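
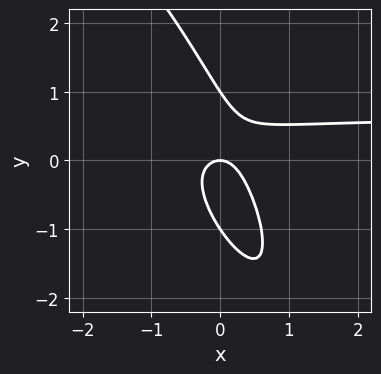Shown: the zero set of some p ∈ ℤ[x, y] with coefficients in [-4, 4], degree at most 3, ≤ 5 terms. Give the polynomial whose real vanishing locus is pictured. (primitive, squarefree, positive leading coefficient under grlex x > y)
1. The degree is 3 — the shape is more complex than any degree-2 curve.
2. From the axis intercepts and sections: it meets the x-axis at x = 0 (among the integer gridlines); the y-axis gridline crossings are at y ∈ {-1, 0, 1}.
3. Putting this together gives p.

3*x^2*y + 3*x*y^2 + y^3 - 2*x^2 - y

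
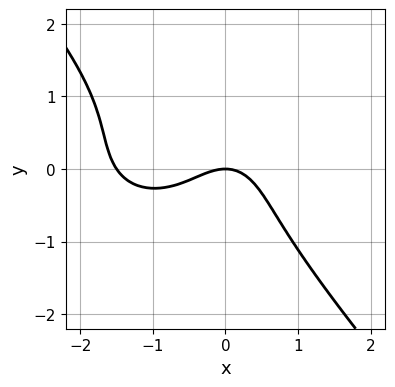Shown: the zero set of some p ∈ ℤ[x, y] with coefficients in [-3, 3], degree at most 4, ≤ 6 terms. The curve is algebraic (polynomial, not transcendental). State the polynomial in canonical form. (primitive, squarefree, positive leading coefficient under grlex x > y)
(a) deg p = 3. A generic line meets the curve in up to 3 points.
(b) Checking where it meets the axes: it crosses the x-axis at the gridline x = 0; one y-axis crossing is at y = 0.
(c) Assembling these constraints gives the stated polynomial.

2*x^3 + 2*x*y^2 + 3*y^3 + 3*x^2 + 3*y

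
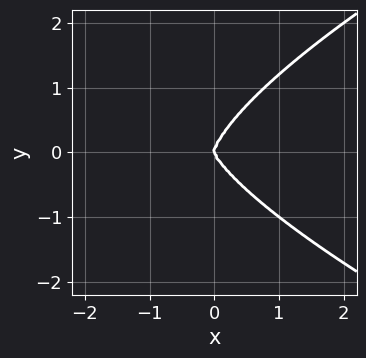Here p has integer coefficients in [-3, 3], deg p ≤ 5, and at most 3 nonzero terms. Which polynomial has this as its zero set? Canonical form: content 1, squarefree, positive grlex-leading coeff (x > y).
2*y^4 - 3*x^3 - x^2*y

The degree is 4 — the shape is more complex than any degree-3 curve.
From the visible intercepts: it meets the x-axis at x = 0 (among the integer gridlines); it crosses the y-axis at the gridline y = 0.
Together with the visible shape, these determine p as stated.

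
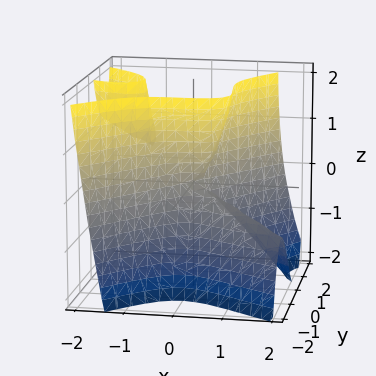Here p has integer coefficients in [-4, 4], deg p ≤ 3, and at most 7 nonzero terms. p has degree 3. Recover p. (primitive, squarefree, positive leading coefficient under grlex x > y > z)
2*x^3 + 3*x^2*y + 2*x^2*z - 3*y^3 - z^2

1. There are 2 components. Treating them together as one polynomial.
2. deg p = 3. A generic line meets the surface in up to 3 points.
3. Reading off the gridlines: one z-axis crossing is at z = 0; one y-axis crossing is at y = 0; one x-axis crossing is at x = 0.
4. Putting this together gives p.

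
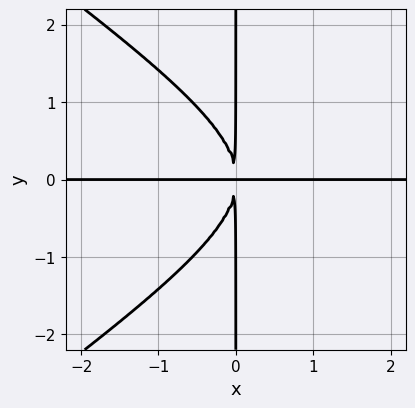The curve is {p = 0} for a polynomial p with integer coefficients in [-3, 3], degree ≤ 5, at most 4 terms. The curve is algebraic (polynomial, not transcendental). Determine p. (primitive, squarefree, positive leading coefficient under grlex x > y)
x^3*y - 2*x*y^3 - 3*x^2*y

(a) The degree is 4 — a generic line meets the curve in up to 4 points.
(b) From the axis intercepts and sections: every point of the y-axis in the box is on the curve; every point of the x-axis in the box is on the curve.
(c) Matching integer coefficients to the picture gives p.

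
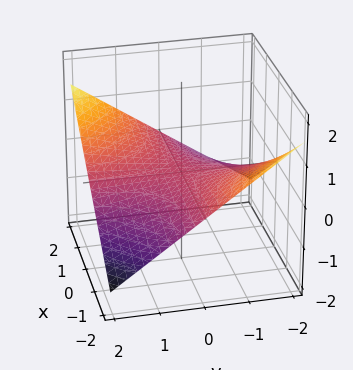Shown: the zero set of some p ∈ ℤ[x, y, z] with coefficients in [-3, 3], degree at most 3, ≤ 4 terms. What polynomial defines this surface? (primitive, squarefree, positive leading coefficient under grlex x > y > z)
x*y - 3*z

(a) Degree: a saddle surface; a quadric, so deg p = 2.
(b) From the axis intercepts and sections: the visible x-axis segment lies entirely on the surface; every point of the y-axis in the box is on the surface; one z-axis crossing is at z = 0.
(c) Assembling these constraints gives the stated polynomial.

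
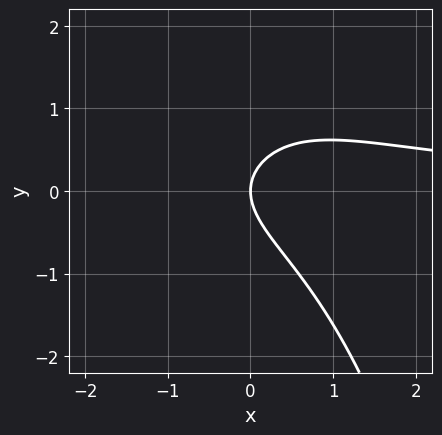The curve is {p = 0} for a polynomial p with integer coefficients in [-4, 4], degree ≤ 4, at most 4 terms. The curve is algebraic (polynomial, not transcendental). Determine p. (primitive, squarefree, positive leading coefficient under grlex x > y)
(a) deg p = 3. A generic line meets the curve in up to 3 points.
(b) From the axis intercepts and sections: it crosses the y-axis at the gridline y = 0; one x-axis crossing is at x = 0.
(c) Assembling these constraints gives the stated polynomial.

2*x^2*y + x*y + 3*y^2 - 3*x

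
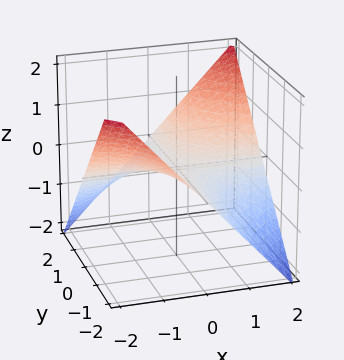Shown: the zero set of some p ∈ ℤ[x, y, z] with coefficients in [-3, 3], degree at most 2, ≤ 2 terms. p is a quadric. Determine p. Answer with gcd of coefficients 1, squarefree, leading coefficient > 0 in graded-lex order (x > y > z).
(a) The degree is 2 — a hyperbolic paraboloid; a quadric.
(b) Against the integer gridlines: it crosses the z-axis at the gridline z = 0; the visible x-axis segment lies entirely on the surface.
(c) Together with the visible shape, these determine p as stated. Check: (0, -2, 0) on the y-axis lies on the surface, and p(0, -2, 0) = 0. ✓

x*y - 2*z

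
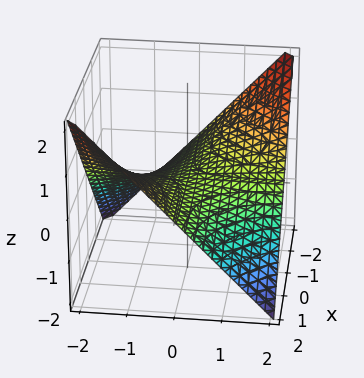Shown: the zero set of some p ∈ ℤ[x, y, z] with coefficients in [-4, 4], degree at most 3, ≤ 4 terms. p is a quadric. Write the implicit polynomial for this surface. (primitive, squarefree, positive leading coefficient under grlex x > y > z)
x*y + 2*z

1. deg p = 2. A saddle surface; a quadric.
2. Checking where it meets the axes: every point of the x-axis in the box is on the surface; it meets the z-axis at z = 0 (among the integer gridlines).
3. The integer polynomial consistent with all of this is the stated p. Check: (0, 1, 0) on the y-axis lies on the surface, and p(0, 1, 0) = 0. ✓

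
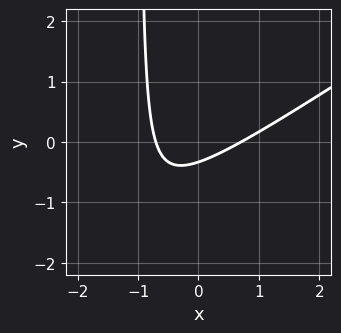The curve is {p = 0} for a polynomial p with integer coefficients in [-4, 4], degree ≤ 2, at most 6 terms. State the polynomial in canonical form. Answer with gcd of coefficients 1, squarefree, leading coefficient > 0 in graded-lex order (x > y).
The degree is 2 — no degree-1 curve has this shape.
Solving for integer coefficients yields p as stated.

2*x^2 - 3*x*y - 3*y - 1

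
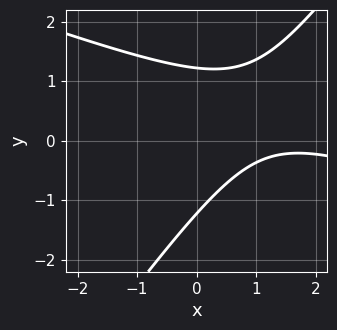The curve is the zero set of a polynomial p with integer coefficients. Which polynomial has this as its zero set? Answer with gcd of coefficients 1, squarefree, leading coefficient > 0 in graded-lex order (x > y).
x^2 + 2*x*y - 2*y^2 - 3*x + 3

Degree: a generic line meets the curve in up to 2 points, so deg p = 2.
Against the integer gridlines: no x-intercept at any integer in the box.
Together with the visible shape, these determine p as stated.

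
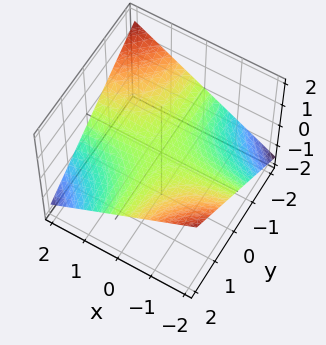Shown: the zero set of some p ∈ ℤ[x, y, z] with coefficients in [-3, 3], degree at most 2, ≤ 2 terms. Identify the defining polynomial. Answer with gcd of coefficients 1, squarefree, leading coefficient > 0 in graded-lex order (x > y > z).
x*y + 3*z

The degree is 2 — a hyperbolic paraboloid; a quadric.
Reading off the gridlines: every point of the x-axis in the box is on the surface; it crosses the z-axis at the gridline z = 0; the visible y-axis segment lies entirely on the surface.
Matching integer coefficients to the picture gives p.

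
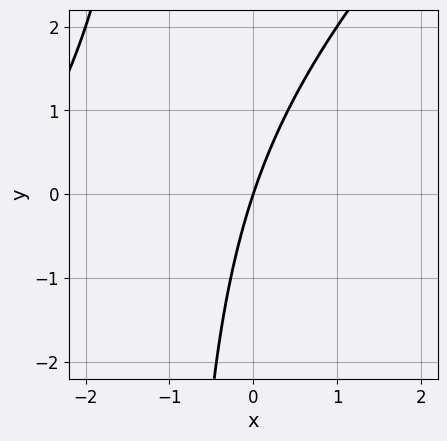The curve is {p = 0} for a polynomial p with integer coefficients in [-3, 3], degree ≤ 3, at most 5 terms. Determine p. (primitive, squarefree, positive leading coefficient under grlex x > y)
1. Degree: the shape is more complex than any degree-1 curve, so deg p = 2.
2. Checking where it meets the axes: it crosses the y-axis at the gridline y = 0; it meets the x-axis at x = 0 (among the integer gridlines).
3. Together with the visible shape, these determine p as stated.

x^2 - x*y + 3*x - y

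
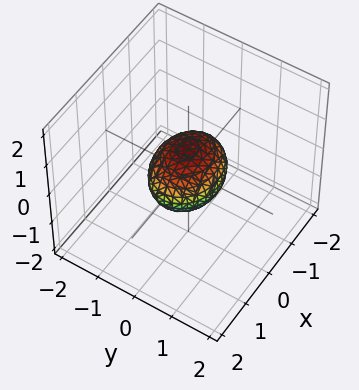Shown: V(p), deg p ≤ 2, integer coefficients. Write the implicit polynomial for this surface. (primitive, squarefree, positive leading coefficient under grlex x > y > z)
1. Degree: a closed, bounded, convex surface; a quadric, so deg p = 2.
2. Symmetries: it's symmetric under y → −y, forcing even powers of y; mirror symmetry z ↦ −z ⇒ only even powers of z; mirror symmetry x ↦ −x ⇒ only even powers of x.
3. From the visible intercepts: among the integer gridlines, it crosses the x-axis at x ∈ {-1, 1}.
4. Putting this together gives p.

2*x^2 + 3*y^2 + 3*z^2 - 2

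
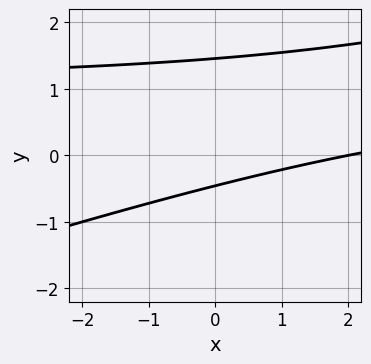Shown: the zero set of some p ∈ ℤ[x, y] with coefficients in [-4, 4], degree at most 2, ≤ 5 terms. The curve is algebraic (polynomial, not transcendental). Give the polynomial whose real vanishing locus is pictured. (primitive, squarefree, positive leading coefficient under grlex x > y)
x*y - 3*y^2 - x + 3*y + 2

(a) deg p = 2. The shape is more complex than any degree-1 curve.
(b) Observable constraints: one x-axis crossing is at x = 2.
(c) Solving for integer coefficients yields p as stated.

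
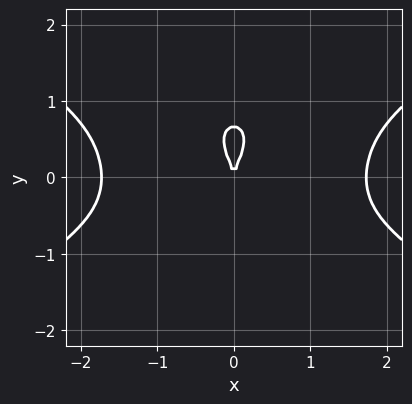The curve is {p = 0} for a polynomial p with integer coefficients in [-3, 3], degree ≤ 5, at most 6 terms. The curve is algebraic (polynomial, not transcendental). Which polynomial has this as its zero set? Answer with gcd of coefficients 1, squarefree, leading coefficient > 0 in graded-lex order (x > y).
x^4 - 2*x^2*y^2 - 3*y^4 + 2*y^3 - 3*x^2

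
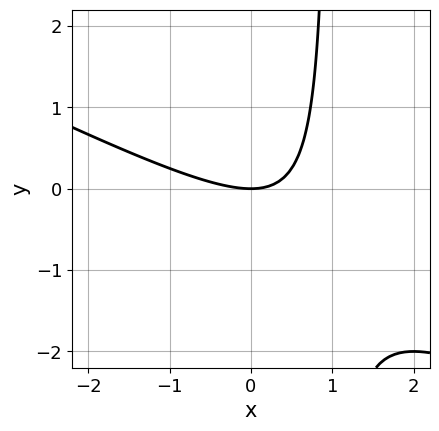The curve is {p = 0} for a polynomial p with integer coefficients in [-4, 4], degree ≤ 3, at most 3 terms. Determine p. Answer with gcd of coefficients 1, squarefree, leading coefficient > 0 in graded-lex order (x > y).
First, the degree is 2 — the shape is more complex than any degree-1 curve.
Then, from the visible intercepts: it meets the x-axis at x = 0 (among the integer gridlines); one y-axis crossing is at y = 0.
Finally, solving for integer coefficients yields p as stated.

x^2 + 2*x*y - 2*y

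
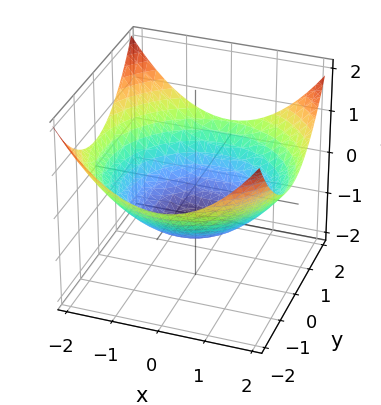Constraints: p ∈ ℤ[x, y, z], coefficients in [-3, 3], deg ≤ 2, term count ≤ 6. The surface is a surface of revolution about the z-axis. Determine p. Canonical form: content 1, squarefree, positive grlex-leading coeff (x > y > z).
(a) The degree is 2 — the shape is more complex than any degree-1 surface.
(b) Symmetry: the z-axis is an axis of rotation, so x and y enter only as x² + y².
(c) From the axis intercepts and sections: one z-axis crossing is at z = -1; a circular section at z = 0 has radius between 1 and 2.
(d) Matching integer coefficients to the picture gives p.

x^2 + y^2 - 3*z - 3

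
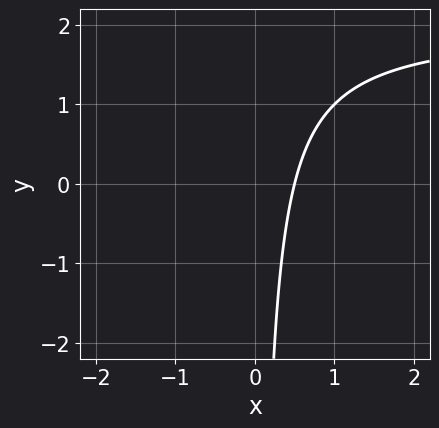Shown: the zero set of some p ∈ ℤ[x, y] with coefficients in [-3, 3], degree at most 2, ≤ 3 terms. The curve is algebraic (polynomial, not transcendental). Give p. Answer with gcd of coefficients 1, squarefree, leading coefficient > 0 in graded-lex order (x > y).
First, deg p = 2.
Next, checking where it meets the axes: the curve avoids every integer y-axis point in the box.
Finally, putting this together gives p.

x*y - 2*x + 1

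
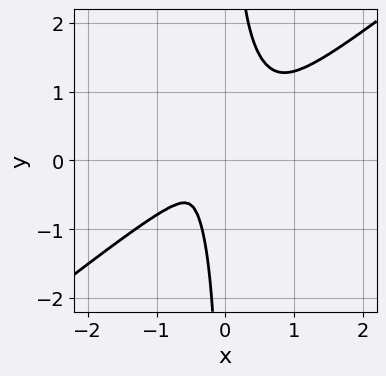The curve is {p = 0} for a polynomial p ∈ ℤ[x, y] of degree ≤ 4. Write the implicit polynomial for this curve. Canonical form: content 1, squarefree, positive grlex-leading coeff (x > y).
x^4 - 2*x*y^3 + x*y^2 + y^2

deg p = 4. The shape is more complex than any degree-3 curve.
Matching integer coefficients to the picture gives p.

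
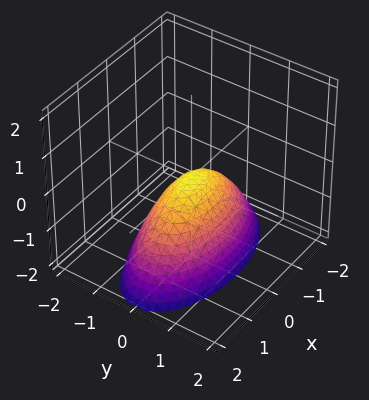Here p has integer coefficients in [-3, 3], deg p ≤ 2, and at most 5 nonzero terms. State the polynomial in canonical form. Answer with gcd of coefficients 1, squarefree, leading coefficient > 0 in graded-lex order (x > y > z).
x^2 + 3*y^2 + 2*z

The degree is 2 — a paraboloid; a quadric.
Symmetries: the x ↦ −x reflection is a symmetry, so x appears only in even powers; mirror symmetry y ↦ −y ⇒ only even powers of y.
Reading off the gridlines: it meets the y-axis at y = 0 (among the integer gridlines); it meets the z-axis at z = 0 (among the integer gridlines).
Fitting integer coefficients to these (and the overall shape) gives p.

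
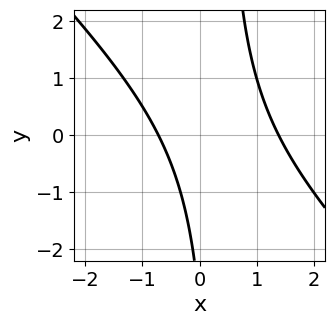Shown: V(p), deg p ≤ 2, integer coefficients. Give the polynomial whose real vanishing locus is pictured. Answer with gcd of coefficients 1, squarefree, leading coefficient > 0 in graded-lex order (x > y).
1. deg p = 2.
2. Reading off the gridlines: the curve avoids every integer y-axis point in the box.
3. Putting this together gives p.

3*x^2 + 3*x*y - 2*x - y - 3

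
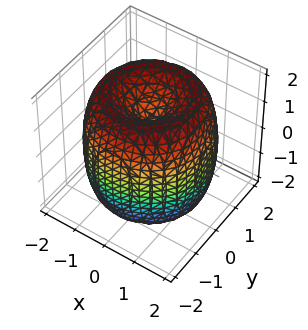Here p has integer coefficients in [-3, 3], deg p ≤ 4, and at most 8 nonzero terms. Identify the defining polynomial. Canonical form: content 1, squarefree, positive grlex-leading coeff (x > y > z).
x^4 + 2*x^2*y^2 + y^4 - 3*x^2 - 3*y^2 + z^2 - 1

deg p = 4.
Symmetries: every cross-section ⟂ z is a circle, so x, y appear only via x² + y².
Checking where it meets the axes: a circular section at z = -1 has radius between 1 and 2; among the integer gridlines, it crosses the z-axis at z ∈ {-1, 1}.
Solving for integer coefficients yields p as stated.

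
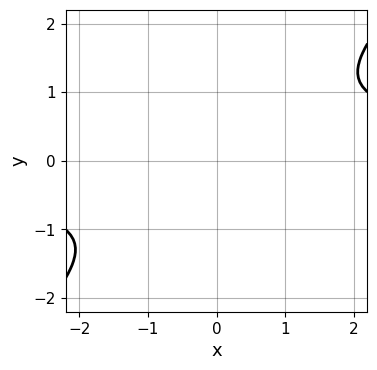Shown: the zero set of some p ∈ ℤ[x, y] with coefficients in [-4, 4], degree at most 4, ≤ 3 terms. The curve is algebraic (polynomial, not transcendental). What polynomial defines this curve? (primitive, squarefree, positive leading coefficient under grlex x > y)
x^3*y - y^4 - 2*x^2

Degree: no degree-3 curve has this shape, so deg p = 4.
Putting this together gives p.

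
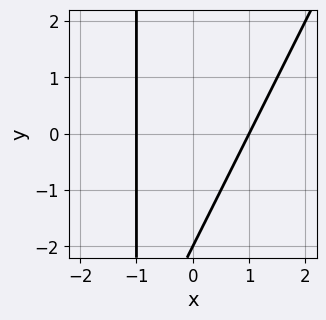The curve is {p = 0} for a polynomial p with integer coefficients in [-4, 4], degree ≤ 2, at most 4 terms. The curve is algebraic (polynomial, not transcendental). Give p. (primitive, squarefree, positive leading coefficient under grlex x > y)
1. The degree is 2 — no degree-1 curve has this shape.
2. Observable constraints: it crosses the y-axis at the gridline y = -2; among the integer gridlines, it crosses the x-axis at x ∈ {-1, 1}.
3. Together with the visible shape, these determine p as stated.

2*x^2 - x*y - y - 2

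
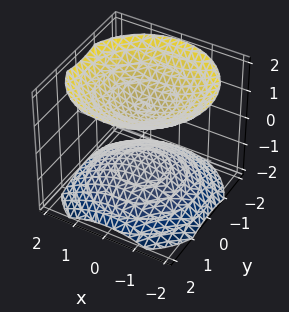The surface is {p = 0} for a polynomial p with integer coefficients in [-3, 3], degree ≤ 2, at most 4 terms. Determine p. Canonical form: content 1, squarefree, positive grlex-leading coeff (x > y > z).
(a) The picture has 2 separate pieces.
(b) Degree: a generic line meets the surface in up to 2 points, so deg p = 2.
(c) Symmetries: rotational symmetry about the z-axis ⇒ p depends on x, y only through x² + y².
(d) From the axis intercepts and sections: the surface avoids every integer x-axis point in the box; among the integer gridlines, it crosses the z-axis at z ∈ {-1, 1}.
(e) Matching integer coefficients to the picture gives p.

2*x^2 + 2*y^2 - 3*z^2 + 3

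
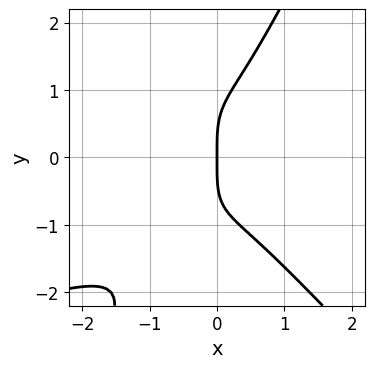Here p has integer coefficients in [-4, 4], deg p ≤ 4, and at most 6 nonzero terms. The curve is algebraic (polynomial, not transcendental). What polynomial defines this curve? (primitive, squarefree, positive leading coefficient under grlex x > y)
2*x^2*y^2 + x*y^3 - y^4 + 3*x^3 + 3*x

First, degree: a generic line meets the curve in up to 4 points, so deg p = 4.
Then, from the axis intercepts and sections: it crosses the y-axis at the gridline y = 0; one x-axis crossing is at x = 0.
Finally, solving for integer coefficients yields p as stated.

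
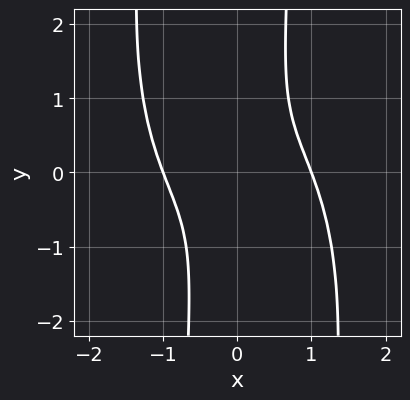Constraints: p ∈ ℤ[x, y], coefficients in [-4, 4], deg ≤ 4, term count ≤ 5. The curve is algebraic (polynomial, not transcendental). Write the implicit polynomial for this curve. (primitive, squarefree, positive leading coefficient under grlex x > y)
deg p = 4.
Against the integer gridlines: the x-axis gridline crossings are at x ∈ {-1, 1}; the curve avoids every integer y-axis point in the box.
Putting this together gives p.

2*x^4 + x^2*y^2 + 3*x*y - y^2 - 2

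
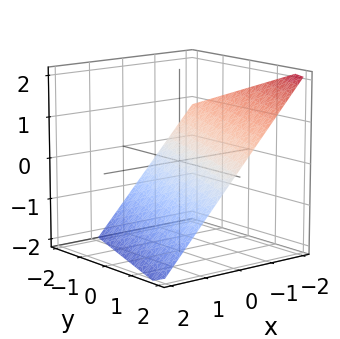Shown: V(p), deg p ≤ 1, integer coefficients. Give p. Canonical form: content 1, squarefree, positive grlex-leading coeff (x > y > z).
3*x - y + 3*z + 2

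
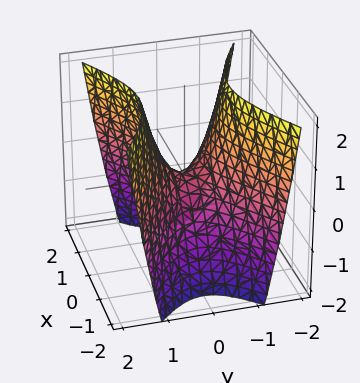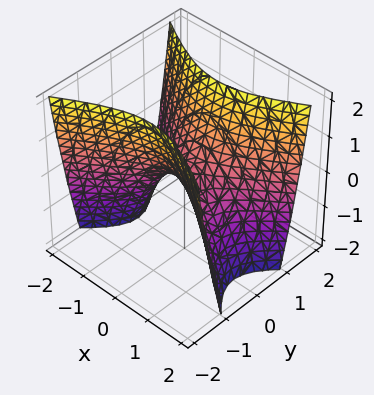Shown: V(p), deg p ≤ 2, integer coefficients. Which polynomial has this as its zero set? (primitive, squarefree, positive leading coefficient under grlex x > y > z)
x^2 - 2*y^2 + z

First, the degree is 2 — a saddle surface; a quadric.
Next, symmetries: the y ↦ −y reflection is a symmetry, so y appears only in even powers; it's symmetric under x → −x, forcing even powers of x.
Next, from the axis intercepts and sections: it meets the y-axis at y = 0 (among the integer gridlines); one z-axis crossing is at z = 0; it meets the x-axis at x = 0 (among the integer gridlines).
Finally, these observations pin down the coefficients.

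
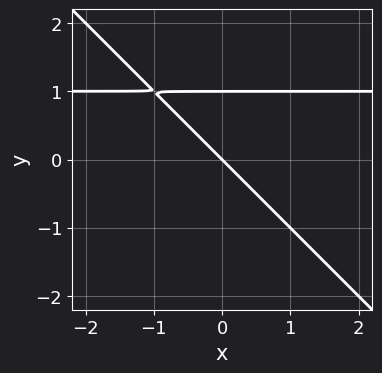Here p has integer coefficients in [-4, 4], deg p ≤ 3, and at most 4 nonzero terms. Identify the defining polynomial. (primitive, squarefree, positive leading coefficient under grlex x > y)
x*y + y^2 - x - y

(a) The degree is 2 — no degree-1 curve has this shape.
(b) From the visible intercepts: it meets the x-axis at x = 0 (among the integer gridlines); among the integer gridlines, it crosses the y-axis at y ∈ {0, 1}.
(c) These observations pin down the coefficients.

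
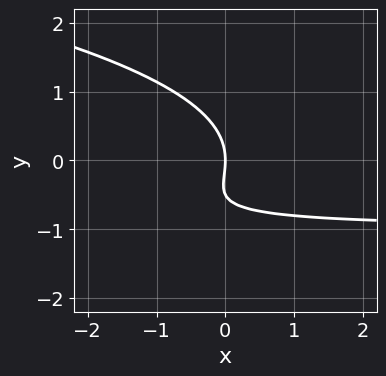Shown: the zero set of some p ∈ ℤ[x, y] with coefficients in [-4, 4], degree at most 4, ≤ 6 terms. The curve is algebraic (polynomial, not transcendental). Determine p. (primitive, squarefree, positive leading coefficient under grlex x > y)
1. Degree: the shape is more complex than any degree-2 curve, so deg p = 3.
2. Reading off the gridlines: it crosses the x-axis at the gridline x = 0; one y-axis crossing is at y = 0.
3. Together with the visible shape, these determine p as stated.

2*y^3 + 2*x*y + y^2 + 2*x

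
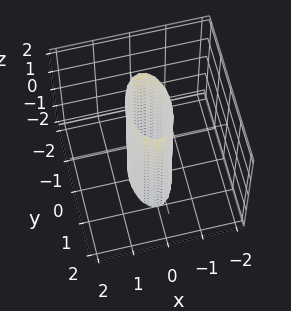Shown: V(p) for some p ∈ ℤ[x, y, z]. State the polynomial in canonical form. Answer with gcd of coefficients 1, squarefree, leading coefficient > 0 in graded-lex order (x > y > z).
3*x^2 + y^2 - 1

First, the degree is 2 — constant cross-section along one axis; a quadric.
Then, symmetries: mirror symmetry z ↦ −z ⇒ only even powers of z; the x ↦ −x reflection is a symmetry, so x appears only in even powers; mirror symmetry y ↦ −y ⇒ only even powers of y.
Then, from the visible intercepts: among the integer gridlines, it crosses the y-axis at y ∈ {-1, 1}; it misses every integer gridline on the z-axis.
Finally, solving for integer coefficients yields p as stated.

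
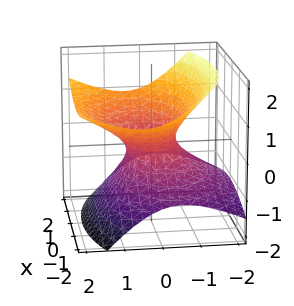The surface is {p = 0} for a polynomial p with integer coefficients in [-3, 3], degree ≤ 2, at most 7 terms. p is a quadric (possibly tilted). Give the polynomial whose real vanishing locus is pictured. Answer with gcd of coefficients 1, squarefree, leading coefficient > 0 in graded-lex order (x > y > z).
Degree: the shape is more complex than any degree-1 surface, so deg p = 2.
Reading off the gridlines: the x-axis gridline crossings are at x ∈ {-1, 1}; the surface avoids every integer z-axis point in the box.
Together with the visible shape, these determine p as stated.

x^2 + 2*y^2 - 2*y*z - 3*z^2 - 1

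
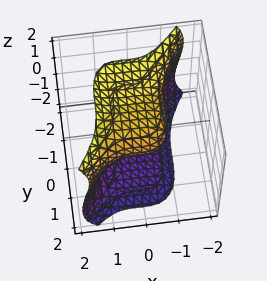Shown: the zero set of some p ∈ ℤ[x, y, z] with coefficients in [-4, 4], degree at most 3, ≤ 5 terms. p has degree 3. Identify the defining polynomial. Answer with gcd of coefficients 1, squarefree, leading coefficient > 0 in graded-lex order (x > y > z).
2*x^3 - y^3 - z^3 - x^2 + 3*z

First, degree: no degree-2 surface has this shape, so deg p = 3.
Next, checking where it meets the axes: one x-axis crossing is at x = 0; it crosses the y-axis at the gridline y = 0; it meets the z-axis at z = 0 (among the integer gridlines).
Finally, the integer polynomial consistent with all of this is the stated p.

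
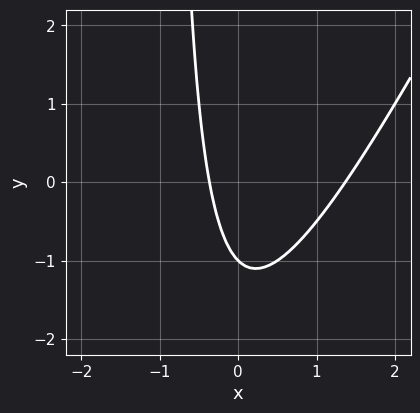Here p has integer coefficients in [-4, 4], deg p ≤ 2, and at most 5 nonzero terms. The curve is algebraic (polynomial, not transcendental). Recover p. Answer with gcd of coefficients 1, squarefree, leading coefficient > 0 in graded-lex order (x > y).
2*x^2 - x*y - 2*x - y - 1

(a) Degree: a generic line meets the curve in up to 2 points, so deg p = 2.
(b) Against the integer gridlines: it meets the y-axis at y = -1 (among the integer gridlines).
(c) Together with the visible shape, these determine p as stated.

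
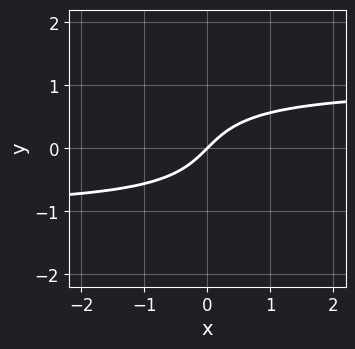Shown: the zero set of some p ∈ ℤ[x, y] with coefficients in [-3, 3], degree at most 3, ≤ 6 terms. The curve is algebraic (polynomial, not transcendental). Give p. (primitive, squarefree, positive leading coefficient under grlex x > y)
Degree: no degree-2 curve has this shape, so deg p = 3.
From the visible intercepts: one y-axis crossing is at y = 0; one x-axis crossing is at x = 0.
Fitting integer coefficients to these (and the overall shape) gives p.

3*x*y^2 + 2*y^3 - 3*x + 3*y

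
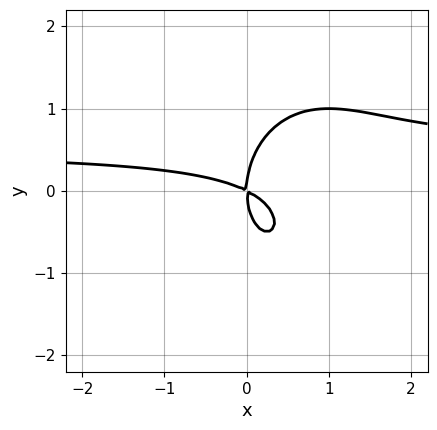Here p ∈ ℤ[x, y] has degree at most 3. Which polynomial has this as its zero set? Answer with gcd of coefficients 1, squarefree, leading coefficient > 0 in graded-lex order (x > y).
(a) The degree is 3 — a generic line meets the curve in up to 3 points.
(b) From the axis intercepts and sections: one y-axis crossing is at y = 0; one x-axis crossing is at x = 0.
(c) Fitting integer coefficients to these (and the overall shape) gives p.

2*x^2*y + y^3 - x^2 - 2*x*y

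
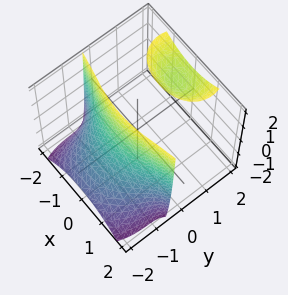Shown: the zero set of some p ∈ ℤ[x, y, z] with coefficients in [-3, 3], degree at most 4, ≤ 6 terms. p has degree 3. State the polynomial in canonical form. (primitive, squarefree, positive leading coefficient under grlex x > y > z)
2*x^2*y + 2*y^3 - 3*y^2*z + 3

1. The picture has 2 separate pieces.
2. The degree is 3 — the shape is more complex than any degree-2 surface.
3. From the visible intercepts: no x-intercept at any integer in the box; it misses every integer gridline on the z-axis.
4. Solving for integer coefficients yields p as stated.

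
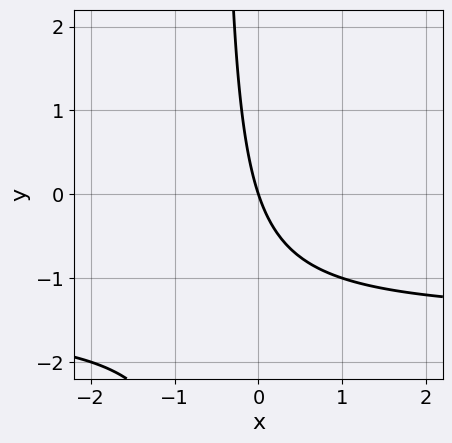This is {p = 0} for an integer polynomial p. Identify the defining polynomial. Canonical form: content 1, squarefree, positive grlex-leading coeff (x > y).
2*x*y + 3*x + y

First, the degree is 2 — a generic line meets the curve in up to 2 points.
Then, observable constraints: it meets the y-axis at y = 0 (among the integer gridlines); one x-axis crossing is at x = 0.
Finally, assembling these constraints gives the stated polynomial.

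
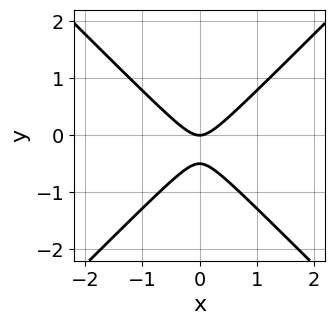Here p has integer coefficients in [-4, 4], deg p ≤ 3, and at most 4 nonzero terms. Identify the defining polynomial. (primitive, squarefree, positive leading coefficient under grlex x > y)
2*x^2 - 2*y^2 - y

(a) Degree: the shape is more complex than any degree-1 curve, so deg p = 2.
(b) Symmetries: the x ↦ −x reflection is a symmetry, so x appears only in even powers.
(c) From the axis intercepts and sections: it meets the y-axis at y = 0 (among the integer gridlines); it meets the x-axis at x = 0 (among the integer gridlines).
(d) Together with the visible shape, these determine p as stated.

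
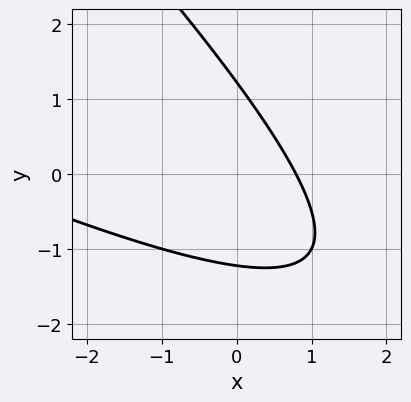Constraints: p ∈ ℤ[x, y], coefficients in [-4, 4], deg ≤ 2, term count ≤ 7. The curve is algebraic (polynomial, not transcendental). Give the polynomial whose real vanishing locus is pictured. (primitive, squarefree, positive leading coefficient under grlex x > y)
(a) Degree: no degree-1 curve has this shape, so deg p = 2.
(b) Solving for integer coefficients yields p as stated.

x^2 + 3*x*y + 2*y^2 + 3*x - 3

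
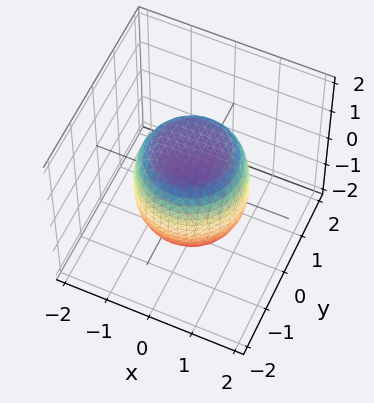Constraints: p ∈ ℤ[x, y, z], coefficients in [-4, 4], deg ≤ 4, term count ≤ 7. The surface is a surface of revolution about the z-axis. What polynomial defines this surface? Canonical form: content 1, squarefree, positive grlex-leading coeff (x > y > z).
2*x^4 + 4*x^2*y^2 + 2*y^4 - x^2 - y^2 + 2*z^2 - 3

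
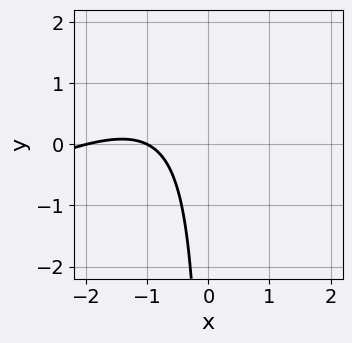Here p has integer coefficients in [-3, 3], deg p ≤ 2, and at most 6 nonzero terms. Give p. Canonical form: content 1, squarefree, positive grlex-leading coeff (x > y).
x^2 - 2*x*y + 3*x + 2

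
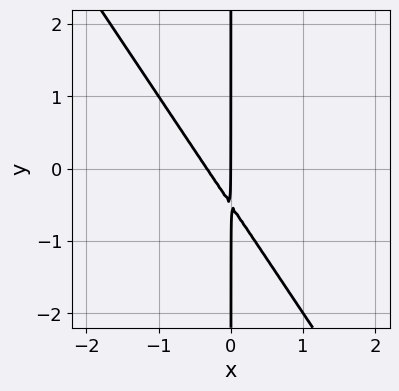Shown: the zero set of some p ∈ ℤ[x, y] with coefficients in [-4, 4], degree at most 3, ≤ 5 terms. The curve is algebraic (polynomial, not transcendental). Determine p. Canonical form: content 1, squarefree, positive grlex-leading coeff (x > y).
(a) Degree: a generic line meets the curve in up to 2 points, so deg p = 2.
(b) Reading off the gridlines: the visible y-axis segment lies entirely on the curve; one x-axis crossing is at x = 0.
(c) Together with the visible shape, these determine p as stated.

3*x^2 + 2*x*y + x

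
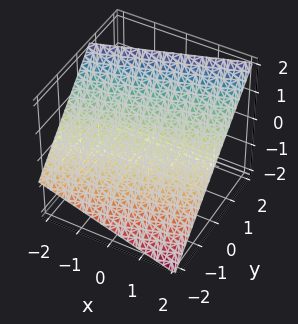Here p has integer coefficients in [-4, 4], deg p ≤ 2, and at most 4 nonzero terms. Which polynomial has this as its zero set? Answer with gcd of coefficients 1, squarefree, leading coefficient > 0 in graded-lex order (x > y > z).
x - 3*y + 3*z - 2

First, degree: the surface is flat (a plane), so deg p = 1.
Next, observable constraints: it meets the x-axis at x = 2 (among the integer gridlines).
Finally, the integer polynomial consistent with all of this is the stated p.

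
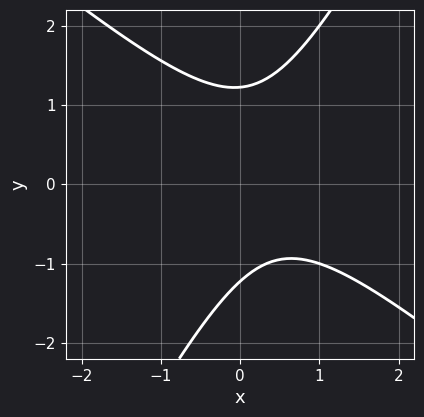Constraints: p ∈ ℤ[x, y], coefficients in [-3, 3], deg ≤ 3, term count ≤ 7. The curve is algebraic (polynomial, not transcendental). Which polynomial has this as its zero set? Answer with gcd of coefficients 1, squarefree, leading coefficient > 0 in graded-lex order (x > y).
(a) Degree: a generic line meets the curve in up to 2 points, so deg p = 2.
(b) Observable constraints: no x-intercept at any integer in the box.
(c) The integer polynomial consistent with all of this is the stated p.

3*x^2 + 2*x*y - 2*y^2 - 2*x + 3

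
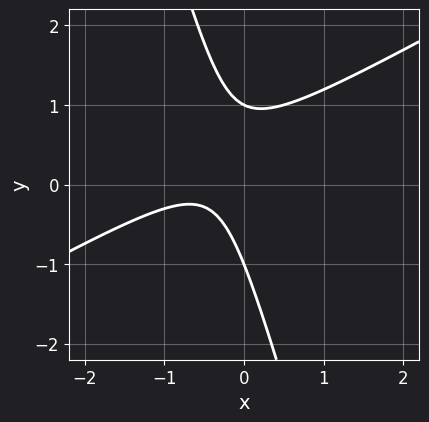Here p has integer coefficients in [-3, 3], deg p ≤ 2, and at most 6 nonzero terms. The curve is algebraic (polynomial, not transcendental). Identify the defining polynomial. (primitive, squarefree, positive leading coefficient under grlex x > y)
Degree: the shape is more complex than any degree-1 curve, so deg p = 2.
From the axis intercepts and sections: among the integer gridlines, it crosses the y-axis at y ∈ {-1, 1}; no x-intercept at any integer in the box.
These observations pin down the coefficients.

2*x^2 - 3*x*y - y^2 + 2*x + 1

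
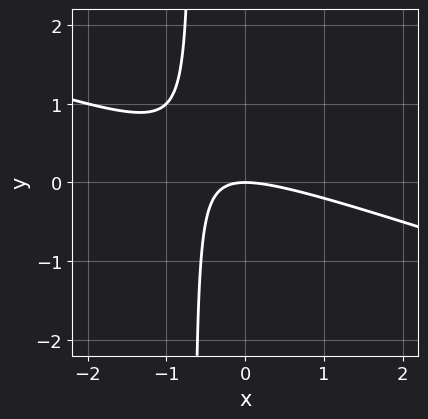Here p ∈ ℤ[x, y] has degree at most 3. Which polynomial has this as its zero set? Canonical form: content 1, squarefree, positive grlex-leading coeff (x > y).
x^2 + 3*x*y + 2*y

First, degree: a generic line meets the curve in up to 2 points, so deg p = 2.
Next, from the axis intercepts and sections: one x-axis crossing is at x = 0; it meets the y-axis at y = 0 (among the integer gridlines).
Finally, matching integer coefficients to the picture gives p.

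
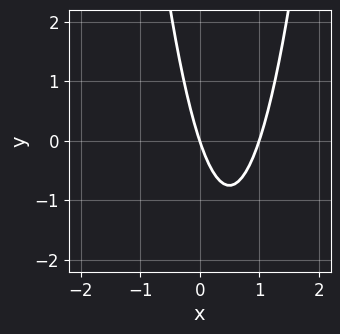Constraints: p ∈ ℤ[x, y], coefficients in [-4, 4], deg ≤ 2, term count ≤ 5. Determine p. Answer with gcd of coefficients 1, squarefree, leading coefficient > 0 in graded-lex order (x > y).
The degree is 2 — the shape is more complex than any degree-1 curve.
Against the integer gridlines: the x-axis gridline crossings are at x ∈ {0, 1}; it meets the y-axis at y = 0 (among the integer gridlines).
Together with the visible shape, these determine p as stated.

3*x^2 - 3*x - y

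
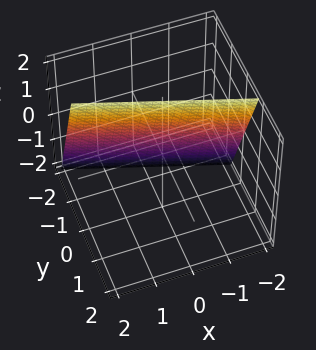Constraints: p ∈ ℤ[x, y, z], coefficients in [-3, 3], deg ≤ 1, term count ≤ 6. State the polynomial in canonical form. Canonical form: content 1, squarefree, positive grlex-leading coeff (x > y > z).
x + 3*y - z + 2

First, deg p = 1. The surface is flat (a plane).
Then, checking where it meets the axes: it crosses the z-axis at the gridline z = 2; it meets the x-axis at x = -2 (among the integer gridlines).
Finally, matching integer coefficients to the picture gives p.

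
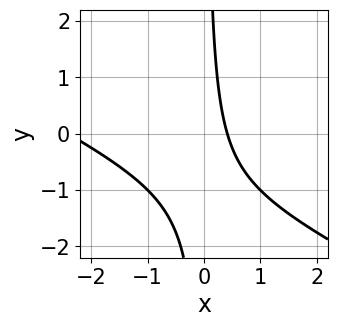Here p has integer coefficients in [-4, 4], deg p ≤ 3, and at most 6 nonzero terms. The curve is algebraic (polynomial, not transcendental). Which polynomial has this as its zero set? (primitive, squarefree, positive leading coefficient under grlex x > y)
x^2 + 2*x*y + 2*x - 1

First, deg p = 2. The shape is more complex than any degree-1 curve.
Then, against the integer gridlines: the curve avoids every integer y-axis point in the box.
Finally, these observations pin down the coefficients.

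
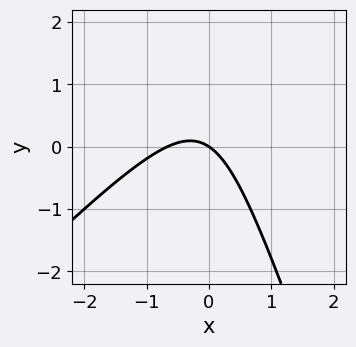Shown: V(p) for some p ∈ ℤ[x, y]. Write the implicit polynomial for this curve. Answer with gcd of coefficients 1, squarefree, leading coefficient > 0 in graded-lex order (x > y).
3*x^2 - 2*x*y - y^2 + 2*x + 3*y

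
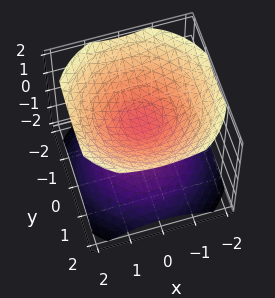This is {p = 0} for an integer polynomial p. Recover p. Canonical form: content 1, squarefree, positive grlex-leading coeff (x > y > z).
(a) There are 2 components.
(b) deg p = 2.
(c) Symmetry: the z-axis is an axis of rotation, so x and y enter only as x² + y²; mirror symmetry z ↦ −z ⇒ only even powers of z.
(d) From the axis intercepts and sections: no y-intercept at any integer in the box; it misses every integer gridline on the x-axis; a circular section at z = -1 has radius exactly 1.
(e) Solving for integer coefficients yields p as stated.

2*x^2 + 2*y^2 - 3*z^2 + 1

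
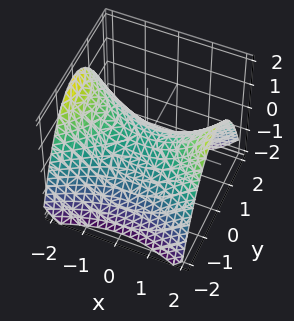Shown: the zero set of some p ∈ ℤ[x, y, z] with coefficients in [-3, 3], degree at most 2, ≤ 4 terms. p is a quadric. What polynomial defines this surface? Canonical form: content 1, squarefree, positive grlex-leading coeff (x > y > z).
x^2 - 2*y^2 - 3*z

First, degree: a hyperbolic paraboloid; a quadric, so deg p = 2.
Then, symmetries: mirror symmetry y ↦ −y ⇒ only even powers of y; mirror symmetry x ↦ −x ⇒ only even powers of x.
Then, against the integer gridlines: it meets the y-axis at y = 0 (among the integer gridlines); one x-axis crossing is at x = 0; one z-axis crossing is at z = 0.
Finally, solving for integer coefficients yields p as stated.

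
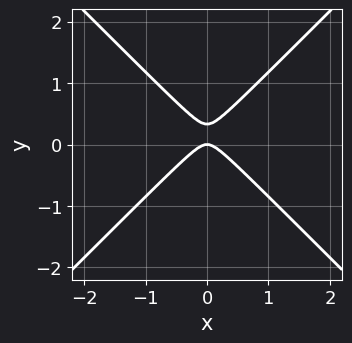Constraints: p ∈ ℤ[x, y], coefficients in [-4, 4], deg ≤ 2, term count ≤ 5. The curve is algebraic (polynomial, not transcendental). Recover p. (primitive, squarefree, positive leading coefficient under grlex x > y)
3*x^2 - 3*y^2 + y

1. Degree: a generic line meets the curve in up to 2 points, so deg p = 2.
2. Symmetries: it's symmetric under x → −x, forcing even powers of x.
3. Observable constraints: one x-axis crossing is at x = 0; it meets the y-axis at y = 0 (among the integer gridlines).
4. Putting this together gives p.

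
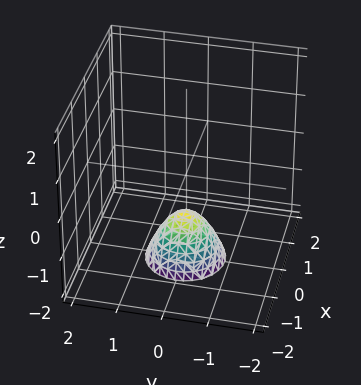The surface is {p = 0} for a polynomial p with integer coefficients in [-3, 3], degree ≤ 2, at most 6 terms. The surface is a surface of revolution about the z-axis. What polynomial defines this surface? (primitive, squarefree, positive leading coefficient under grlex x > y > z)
Degree: the shape is more complex than any degree-1 surface, so deg p = 2.
Symmetries: the z-axis is an axis of rotation, so x and y enter only as x² + y².
Observable constraints: no x-intercept at any integer in the box; a circular section at z = -2 has radius between 0 and 1; the surface avoids every integer y-axis point in the box.
These observations pin down the coefficients. Check: (0, 0, -1) on the z-axis lies on the surface, and p(0, 0, -1) = 0. ✓

3*x^2 + 3*y^2 + 2*z + 2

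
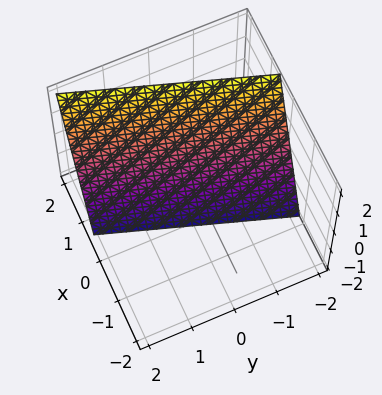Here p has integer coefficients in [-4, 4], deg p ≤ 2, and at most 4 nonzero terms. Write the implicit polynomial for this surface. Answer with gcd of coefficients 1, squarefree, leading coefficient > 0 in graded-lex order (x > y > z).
First, degree: the surface is flat (a plane), so deg p = 1.
Next, from the visible intercepts: it crosses the z-axis at the gridline z = -2; one y-axis crossing is at y = -2.
Finally, fitting integer coefficients to these (and the overall shape) gives p.

3*x - y - z - 2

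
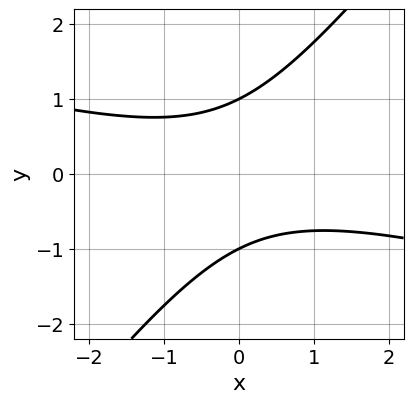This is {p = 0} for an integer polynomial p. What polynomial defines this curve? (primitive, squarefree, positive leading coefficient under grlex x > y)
1. The degree is 2 — the shape is more complex than any degree-1 curve.
2. From the axis intercepts and sections: the curve avoids every integer x-axis point in the box; the y-axis gridline crossings are at y ∈ {-1, 1}.
3. Assembling these constraints gives the stated polynomial.

x^2 + 3*x*y - 3*y^2 + 3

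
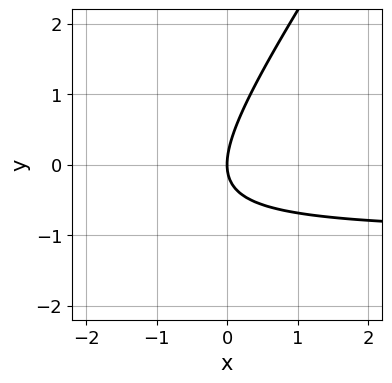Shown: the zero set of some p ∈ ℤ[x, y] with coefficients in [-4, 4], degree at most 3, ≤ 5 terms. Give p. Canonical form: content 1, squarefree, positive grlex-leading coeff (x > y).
3*x*y - 2*y^2 + 3*x

1. deg p = 2. No degree-1 curve has this shape.
2. Reading off the gridlines: it crosses the y-axis at the gridline y = 0; it meets the x-axis at x = 0 (among the integer gridlines).
3. Matching integer coefficients to the picture gives p.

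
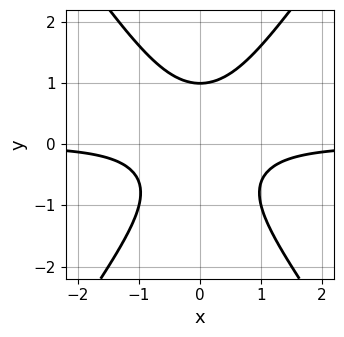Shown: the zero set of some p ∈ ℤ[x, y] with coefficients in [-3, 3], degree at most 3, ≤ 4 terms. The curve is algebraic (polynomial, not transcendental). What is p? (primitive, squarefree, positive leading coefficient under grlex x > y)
First, degree: a generic line meets the curve in up to 3 points, so deg p = 3.
Next, symmetries: the x ↦ −x reflection is a symmetry, so x appears only in even powers.
Next, observable constraints: the curve avoids every integer x-axis point in the box; it meets the y-axis at y = 1 (among the integer gridlines).
Finally, solving for integer coefficients yields p as stated.

2*x^2*y - y^3 + 1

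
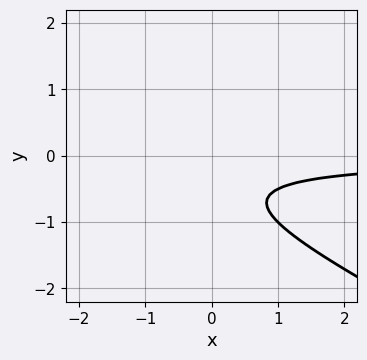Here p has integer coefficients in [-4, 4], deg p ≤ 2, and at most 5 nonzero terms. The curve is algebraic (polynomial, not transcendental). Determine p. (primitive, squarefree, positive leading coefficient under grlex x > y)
x*y + 2*y^2 + 2*y + 1

(a) deg p = 2.
(b) From the visible intercepts: the curve avoids every integer x-axis point in the box; the curve avoids every integer y-axis point in the box.
(c) These observations pin down the coefficients.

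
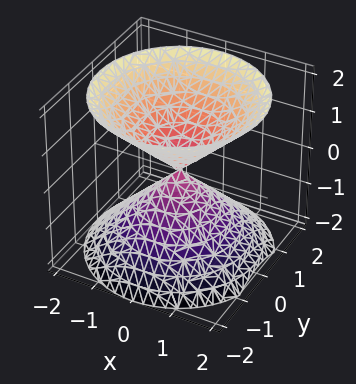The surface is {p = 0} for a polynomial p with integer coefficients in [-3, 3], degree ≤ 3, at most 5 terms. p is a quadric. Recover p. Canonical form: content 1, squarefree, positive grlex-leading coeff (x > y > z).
x^2 + y^2 - z^2

(a) There are 2 components.
(b) deg p = 2.
(c) Symmetries: rotational symmetry about the z-axis ⇒ p depends on x, y only through x² + y²; mirror symmetry z ↦ −z ⇒ only even powers of z.
(d) Against the integer gridlines: a circular section at z = 1 has radius exactly 1; it crosses the z-axis at the gridline z = 0.
(e) Putting this together gives p.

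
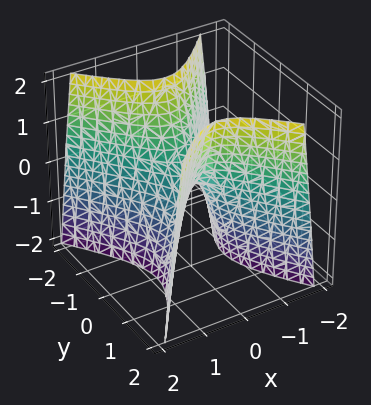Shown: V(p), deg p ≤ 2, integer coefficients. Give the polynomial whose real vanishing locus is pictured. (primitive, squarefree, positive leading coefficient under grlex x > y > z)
First, the degree is 2 — a saddle surface; a quadric.
Next, symmetries: mirror symmetry y ↦ −y ⇒ only even powers of y; mirror symmetry x ↦ −x ⇒ only even powers of x.
Then, observable constraints: it meets the y-axis at y = 0 (among the integer gridlines); one x-axis crossing is at x = 0; one z-axis crossing is at z = 0.
Finally, putting this together gives p.

3*x^2 - 2*y^2 + z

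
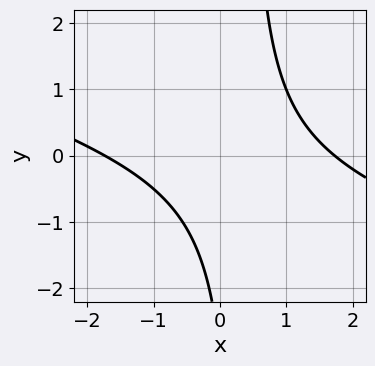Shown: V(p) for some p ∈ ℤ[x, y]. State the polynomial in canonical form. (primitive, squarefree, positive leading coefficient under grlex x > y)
x^2 + 3*x*y - y - 3

(a) The degree is 2 — a generic line meets the curve in up to 2 points.
(b) Observable constraints: it misses every integer gridline on the y-axis.
(c) Solving for integer coefficients yields p as stated.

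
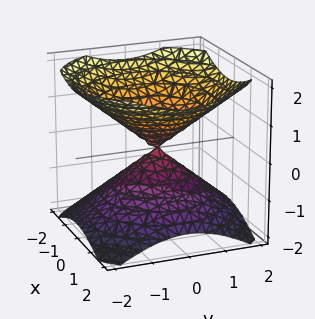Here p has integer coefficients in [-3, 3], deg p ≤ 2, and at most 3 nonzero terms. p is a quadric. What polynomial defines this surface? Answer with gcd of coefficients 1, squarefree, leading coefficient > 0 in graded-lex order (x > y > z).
2*x^2 + 2*y^2 - 3*z^2

(a) I count 2 distinct pieces. Treating them together as one polynomial.
(b) deg p = 2. A double cone through the origin; a quadric.
(c) Symmetries: rotational symmetry about the z-axis ⇒ p depends on x, y only through x² + y²; mirror symmetry z ↦ −z ⇒ only even powers of z.
(d) Against the integer gridlines: a circular section at z = -1 has radius between 1 and 2; it crosses the y-axis at the gridline y = 0; one z-axis crossing is at z = 0; one x-axis crossing is at x = 0.
(e) Together with the visible shape, these determine p as stated.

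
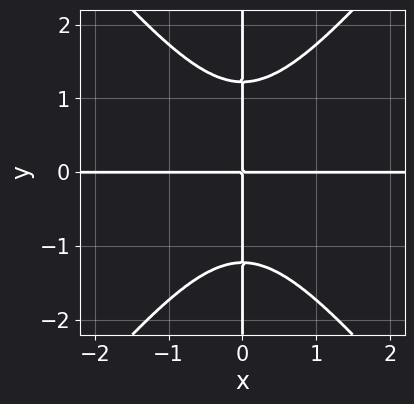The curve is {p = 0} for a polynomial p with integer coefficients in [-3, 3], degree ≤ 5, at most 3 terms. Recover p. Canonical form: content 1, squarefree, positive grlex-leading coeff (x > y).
Degree: the shape is more complex than any degree-3 curve, so deg p = 4.
From the axis intercepts and sections: the visible x-axis segment lies entirely on the curve; the visible y-axis segment lies entirely on the curve.
Fitting integer coefficients to these (and the overall shape) gives p.

3*x^3*y - 2*x*y^3 + 3*x*y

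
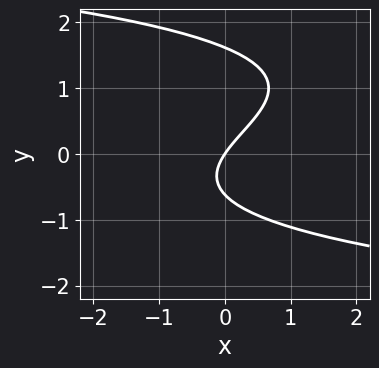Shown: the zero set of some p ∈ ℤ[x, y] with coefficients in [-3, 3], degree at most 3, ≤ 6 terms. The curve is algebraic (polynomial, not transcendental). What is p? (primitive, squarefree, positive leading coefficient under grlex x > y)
2*y^3 - 2*y^2 + 3*x - 2*y

(a) The degree is 3 — the shape is more complex than any degree-2 curve.
(b) Reading off the gridlines: it meets the x-axis at x = 0 (among the integer gridlines); it crosses the y-axis at the gridline y = 0.
(c) Together with the visible shape, these determine p as stated.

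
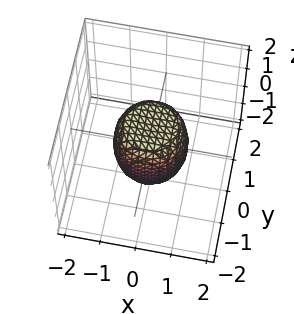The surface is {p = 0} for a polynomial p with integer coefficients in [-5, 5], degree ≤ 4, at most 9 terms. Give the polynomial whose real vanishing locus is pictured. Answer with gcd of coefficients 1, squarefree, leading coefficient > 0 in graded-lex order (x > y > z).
First, deg p = 4. No degree-3 surface has this shape.
Next, symmetries: the surface is invariant under rotation about z: p = q(x² + y², z).
Then, observable constraints: the z-axis gridline crossings are at z ∈ {-1, 1}; the y-axis gridline crossings are at y ∈ {-1, 1}; a circular section at z = -1 has radius between 0 and 1.
Finally, together with the visible shape, these determine p as stated. Check: (-1, 0, 0) on the x-axis lies on the surface, and p(-1, 0, 0) = 0. ✓

2*x^4 + 4*x^2*y^2 + 2*y^4 - x^2 - y^2 + z^2 - 1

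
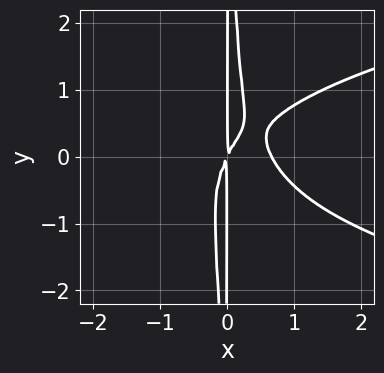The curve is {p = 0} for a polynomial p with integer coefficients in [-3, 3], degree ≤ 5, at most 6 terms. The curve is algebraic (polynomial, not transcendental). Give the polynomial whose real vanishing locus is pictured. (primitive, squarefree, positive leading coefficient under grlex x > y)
3*x^2*y^2 - 3*x^3 + 2*x^2 - x*y

1. deg p = 4. The shape is more complex than any degree-3 curve.
2. From the axis intercepts and sections: the visible y-axis segment lies entirely on the curve.
3. These observations pin down the coefficients.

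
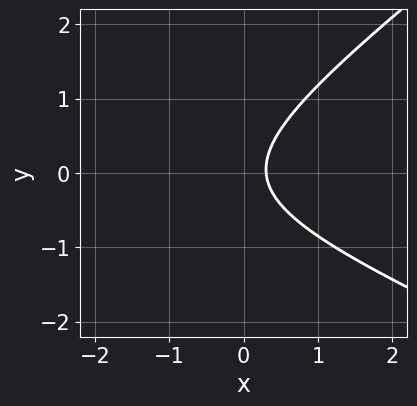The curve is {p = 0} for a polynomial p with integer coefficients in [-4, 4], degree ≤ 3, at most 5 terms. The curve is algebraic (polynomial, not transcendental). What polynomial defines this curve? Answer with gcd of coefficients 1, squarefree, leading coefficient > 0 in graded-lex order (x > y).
First, the degree is 2 — the shape is more complex than any degree-1 curve.
Next, against the integer gridlines: the curve avoids every integer y-axis point in the box.
Finally, matching integer coefficients to the picture gives p.

x^2 + x*y - 3*y^2 + 3*x - 1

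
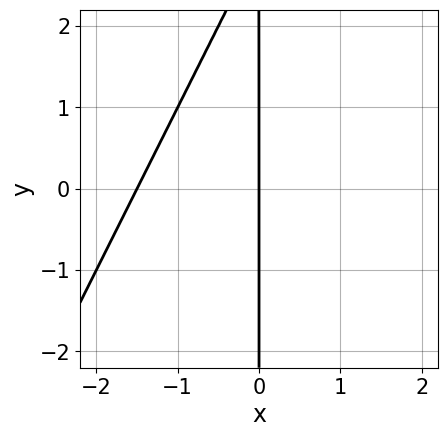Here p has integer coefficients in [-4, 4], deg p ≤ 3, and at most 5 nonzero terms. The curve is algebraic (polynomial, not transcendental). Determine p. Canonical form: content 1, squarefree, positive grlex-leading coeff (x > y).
2*x^2 - x*y + 3*x

First, deg p = 2.
Next, observable constraints: the visible y-axis segment lies entirely on the curve; it crosses the x-axis at the gridline x = 0.
Finally, matching integer coefficients to the picture gives p.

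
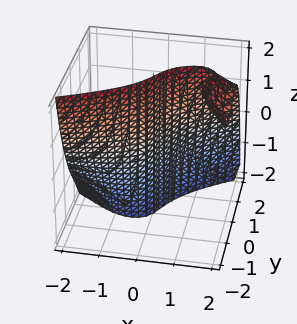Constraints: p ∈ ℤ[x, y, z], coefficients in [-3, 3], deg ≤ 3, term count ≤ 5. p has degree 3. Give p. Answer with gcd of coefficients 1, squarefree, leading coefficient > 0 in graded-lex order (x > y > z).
x^2*z + 2*y^3 - 2*x*y - 3*x + 2*y

(a) deg p = 3.
(b) From the axis intercepts and sections: it meets the y-axis at y = 0 (among the integer gridlines); the visible z-axis segment lies entirely on the surface.
(c) Putting this together gives p.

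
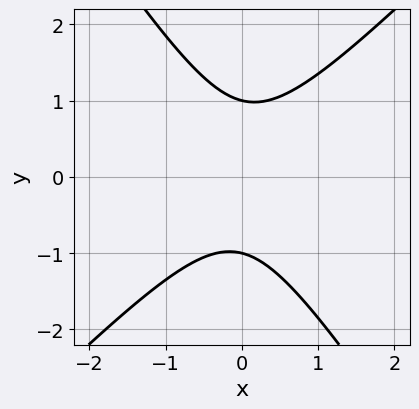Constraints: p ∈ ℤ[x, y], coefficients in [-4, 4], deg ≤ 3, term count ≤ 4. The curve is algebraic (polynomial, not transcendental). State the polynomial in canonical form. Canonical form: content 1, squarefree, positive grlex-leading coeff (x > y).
1. The degree is 2 — a generic line meets the curve in up to 2 points.
2. Checking where it meets the axes: among the integer gridlines, it crosses the y-axis at y ∈ {-1, 1}; it misses every integer gridline on the x-axis.
3. Assembling these constraints gives the stated polynomial.

3*x^2 - x*y - 2*y^2 + 2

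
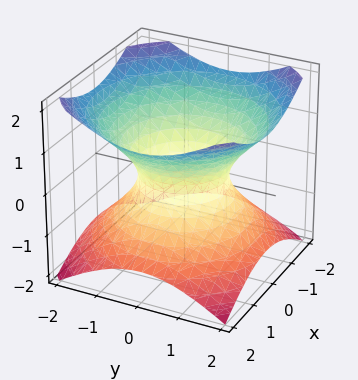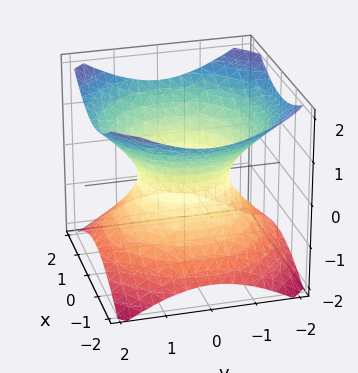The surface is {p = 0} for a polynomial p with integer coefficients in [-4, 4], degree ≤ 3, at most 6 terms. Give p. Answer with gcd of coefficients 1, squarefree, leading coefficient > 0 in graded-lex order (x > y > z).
2*x^2 + 2*y^2 - 3*z^2 - 2

1. The degree is 2 — one connected sheet with a waist; a quadric.
2. Symmetries: rotational symmetry about the z-axis ⇒ p depends on x, y only through x² + y²; it's symmetric under z → −z, forcing even powers of z.
3. Against the integer gridlines: among the integer gridlines, it crosses the y-axis at y ∈ {-1, 1}; no z-intercept at any integer in the box; the x-axis gridline crossings are at x ∈ {-1, 1}; a circular section at z = 0 has radius exactly 1.
4. Solving for integer coefficients yields p as stated.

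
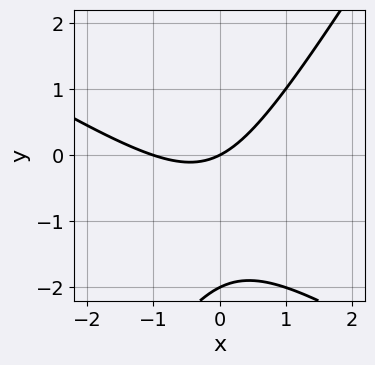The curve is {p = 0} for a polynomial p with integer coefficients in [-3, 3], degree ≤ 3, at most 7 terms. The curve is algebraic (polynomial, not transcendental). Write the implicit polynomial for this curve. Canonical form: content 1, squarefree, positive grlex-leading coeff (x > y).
The degree is 2 — a generic line meets the curve in up to 2 points.
From the axis intercepts and sections: among the integer gridlines, it crosses the x-axis at x ∈ {-1, 0}; among the integer gridlines, it crosses the y-axis at y ∈ {-2, 0}.
Fitting integer coefficients to these (and the overall shape) gives p.

x^2 + x*y - y^2 + x - 2*y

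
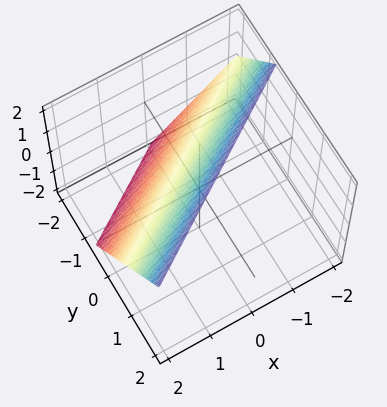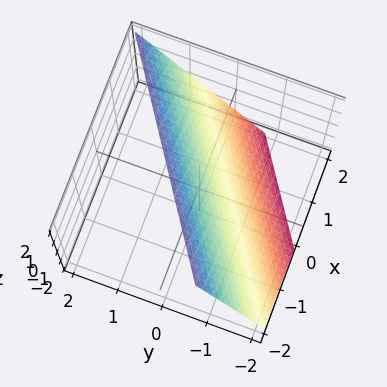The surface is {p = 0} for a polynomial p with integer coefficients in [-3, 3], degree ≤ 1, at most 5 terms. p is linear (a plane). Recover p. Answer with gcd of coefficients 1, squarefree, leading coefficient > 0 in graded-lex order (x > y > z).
1. deg p = 1. Every cross-section is a straight line — this is a plane.
2. Checking where it meets the axes: it meets the x-axis at x = 1 (among the integer gridlines); one z-axis crossing is at z = 1.
3. The integer polynomial consistent with all of this is the stated p.

2*x - 3*y + 2*z - 2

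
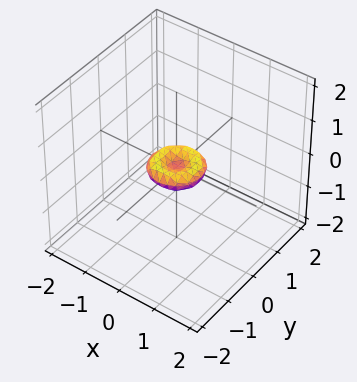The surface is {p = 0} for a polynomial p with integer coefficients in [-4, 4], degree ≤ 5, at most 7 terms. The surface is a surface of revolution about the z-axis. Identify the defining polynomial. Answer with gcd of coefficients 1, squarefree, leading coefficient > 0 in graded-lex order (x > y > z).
2*x^4 + 4*x^2*y^2 + 2*y^4 - x^2 - y^2 + 3*z^2

First, deg p = 4. The shape is more complex than any degree-3 surface.
Next, symmetry: every cross-section ⟂ z is a circle, so x, y appear only via x² + y².
Next, from the axis intercepts and sections: it crosses the z-axis at the gridline z = 0; a circular section at z = 0 has radius between 0 and 1; one y-axis crossing is at y = 0.
Finally, putting this together gives p.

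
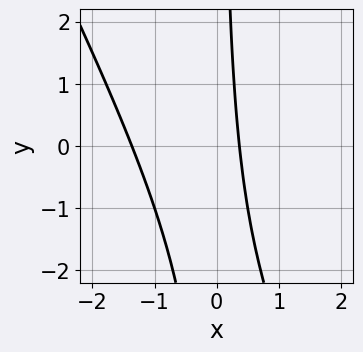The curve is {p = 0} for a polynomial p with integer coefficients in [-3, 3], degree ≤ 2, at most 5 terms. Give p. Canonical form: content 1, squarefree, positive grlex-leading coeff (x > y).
First, degree: a generic line meets the curve in up to 2 points, so deg p = 2.
Next, from the visible intercepts: the curve avoids every integer y-axis point in the box.
Finally, fitting integer coefficients to these (and the overall shape) gives p.

2*x^2 + x*y + 2*x - 1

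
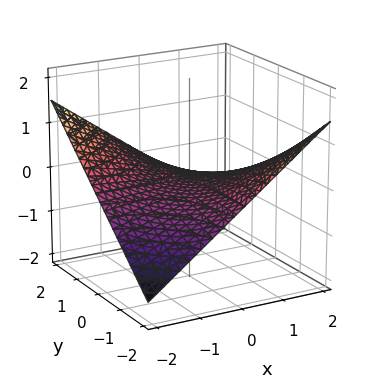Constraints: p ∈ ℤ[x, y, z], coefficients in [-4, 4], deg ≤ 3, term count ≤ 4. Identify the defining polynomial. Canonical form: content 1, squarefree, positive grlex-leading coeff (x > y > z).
x*y + 3*z

(a) Degree: a saddle surface; a quadric, so deg p = 2.
(b) From the axis intercepts and sections: every point of the x-axis in the box is on the surface; it crosses the z-axis at the gridline z = 0.
(c) Assembling these constraints gives the stated polynomial. Check: (0, -2, 0) on the y-axis lies on the surface, and p(0, -2, 0) = 0. ✓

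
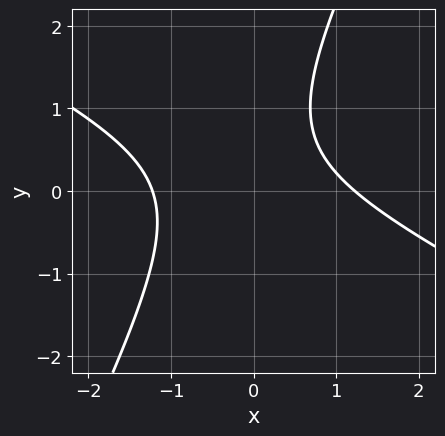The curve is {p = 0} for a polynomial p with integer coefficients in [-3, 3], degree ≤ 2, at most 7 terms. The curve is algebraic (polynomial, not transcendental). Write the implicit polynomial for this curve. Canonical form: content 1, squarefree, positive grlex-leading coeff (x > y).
2*x^2 + 3*x*y - 2*y^2 + 2*y - 3

deg p = 2. A generic line meets the curve in up to 2 points.
From the visible intercepts: it misses every integer gridline on the y-axis.
Solving for integer coefficients yields p as stated.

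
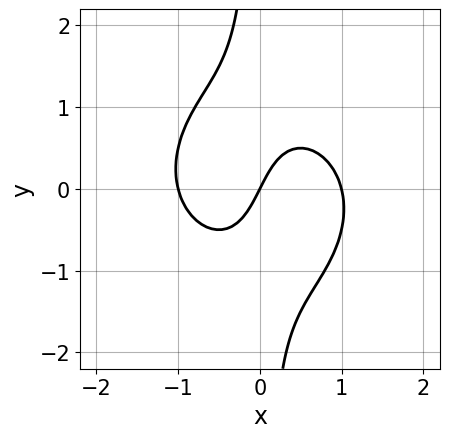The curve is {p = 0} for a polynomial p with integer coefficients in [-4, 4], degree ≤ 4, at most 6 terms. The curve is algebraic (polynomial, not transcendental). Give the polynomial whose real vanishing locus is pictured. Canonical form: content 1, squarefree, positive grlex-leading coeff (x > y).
deg p = 3.
Against the integer gridlines: among the integer gridlines, it crosses the x-axis at x ∈ {-1, 0, 1}; one y-axis crossing is at y = 0.
Solving for integer coefficients yields p as stated.

2*x^3 + 2*x*y^2 - 2*x + y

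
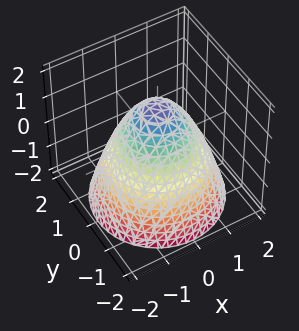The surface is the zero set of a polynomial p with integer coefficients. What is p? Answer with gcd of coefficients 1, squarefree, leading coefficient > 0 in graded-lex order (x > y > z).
2*x^2 + 2*y^2 + 2*z - 3

deg p = 2. A generic line meets the surface in up to 2 points.
Symmetry: the z-axis is an axis of rotation, so x and y enter only as x² + y².
From the axis intercepts and sections: a circular section at z = 1 has radius between 0 and 1.
Assembling these constraints gives the stated polynomial.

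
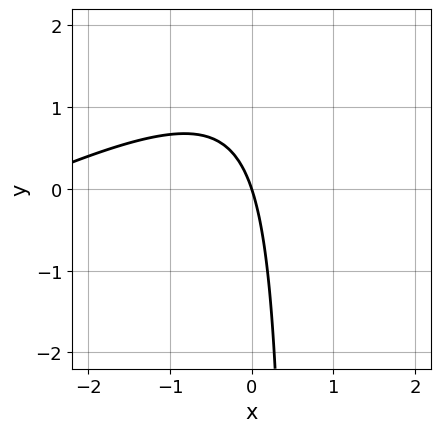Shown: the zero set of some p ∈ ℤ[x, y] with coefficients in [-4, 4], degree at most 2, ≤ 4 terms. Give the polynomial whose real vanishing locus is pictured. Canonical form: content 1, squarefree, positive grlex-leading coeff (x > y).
(a) deg p = 2. The shape is more complex than any degree-1 curve.
(b) Reading off the gridlines: it crosses the y-axis at the gridline y = 0; one x-axis crossing is at x = 0.
(c) These observations pin down the coefficients.

x^2 - 2*x*y + 3*x + y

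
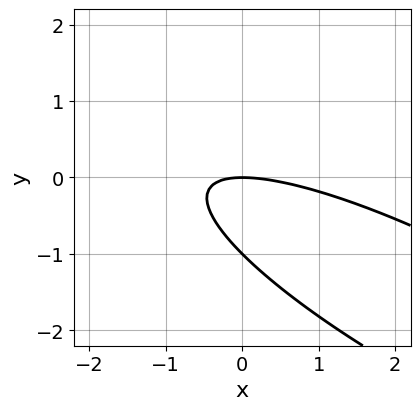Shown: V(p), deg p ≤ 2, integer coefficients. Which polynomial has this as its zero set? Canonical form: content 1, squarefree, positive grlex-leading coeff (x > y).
deg p = 2. No degree-1 curve has this shape.
Observable constraints: it crosses the x-axis at the gridline x = 0; among the integer gridlines, it crosses the y-axis at y ∈ {-1, 0}.
Assembling these constraints gives the stated polynomial.

x^2 + 3*x*y + 3*y^2 + 3*y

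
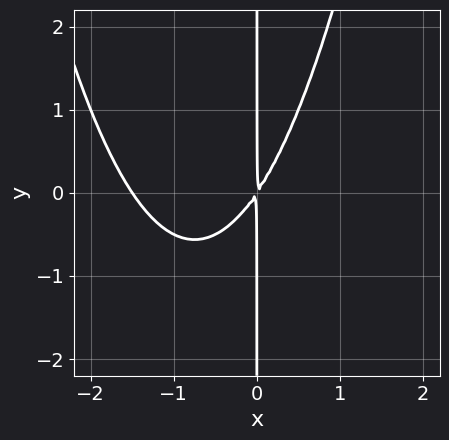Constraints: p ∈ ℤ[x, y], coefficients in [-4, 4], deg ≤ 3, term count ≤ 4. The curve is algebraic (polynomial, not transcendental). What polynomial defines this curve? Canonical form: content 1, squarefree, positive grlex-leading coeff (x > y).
(a) deg p = 3. The shape is more complex than any degree-2 curve.
(b) Checking where it meets the axes: the visible y-axis segment lies entirely on the curve.
(c) The integer polynomial consistent with all of this is the stated p.

2*x^3 + 3*x^2 - 2*x*y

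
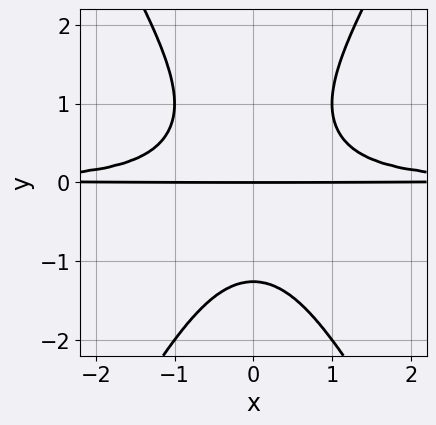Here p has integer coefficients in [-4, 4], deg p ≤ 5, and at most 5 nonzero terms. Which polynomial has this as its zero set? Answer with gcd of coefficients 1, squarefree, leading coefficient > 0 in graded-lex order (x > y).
3*x^2*y^2 - y^4 - 2*y

(a) The degree is 4 — the shape is more complex than any degree-3 curve.
(b) Symmetries: mirror symmetry x ↦ −x ⇒ only even powers of x.
(c) Against the integer gridlines: the visible x-axis segment lies entirely on the curve; it meets the y-axis at y = 0 (among the integer gridlines).
(d) Together with the visible shape, these determine p as stated.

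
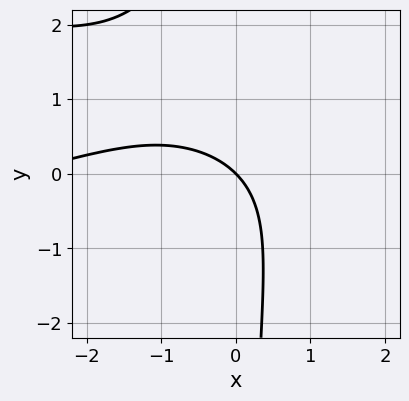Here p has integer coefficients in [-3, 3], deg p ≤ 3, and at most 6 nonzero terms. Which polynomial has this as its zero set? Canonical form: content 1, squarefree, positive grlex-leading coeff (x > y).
First, degree: the shape is more complex than any degree-2 curve, so deg p = 3.
Then, against the integer gridlines: one x-axis crossing is at x = 0; one y-axis crossing is at y = 0.
Finally, matching integer coefficients to the picture gives p.

2*x*y^2 + x^2 - 3*x*y + 3*x + 3*y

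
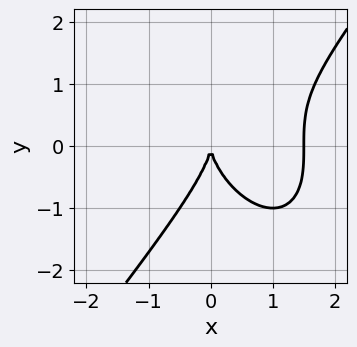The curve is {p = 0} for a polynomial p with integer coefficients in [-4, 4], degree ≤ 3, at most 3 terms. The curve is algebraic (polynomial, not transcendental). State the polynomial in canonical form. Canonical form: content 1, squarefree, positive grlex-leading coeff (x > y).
2*x^3 - y^3 - 3*x^2

deg p = 3. A generic line meets the curve in up to 3 points.
Checking where it meets the axes: one y-axis crossing is at y = 0; it crosses the x-axis at the gridline x = 0.
These observations pin down the coefficients.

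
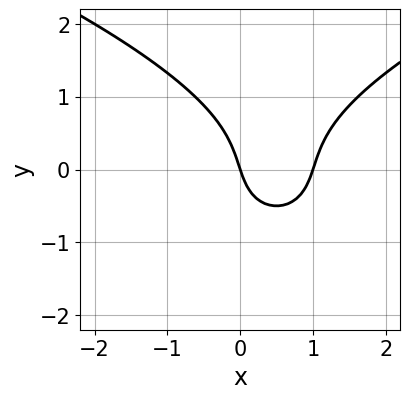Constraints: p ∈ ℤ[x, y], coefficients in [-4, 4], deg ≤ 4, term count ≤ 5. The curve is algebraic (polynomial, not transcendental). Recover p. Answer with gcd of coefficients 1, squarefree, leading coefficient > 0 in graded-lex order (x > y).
2*y^3 - 3*x^2 + 3*x + y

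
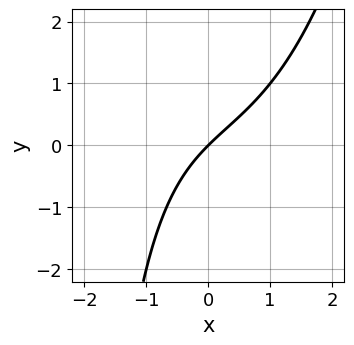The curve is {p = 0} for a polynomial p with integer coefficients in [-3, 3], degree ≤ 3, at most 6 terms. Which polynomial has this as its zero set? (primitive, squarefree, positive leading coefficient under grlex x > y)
x^3 - x*y + 3*x - 3*y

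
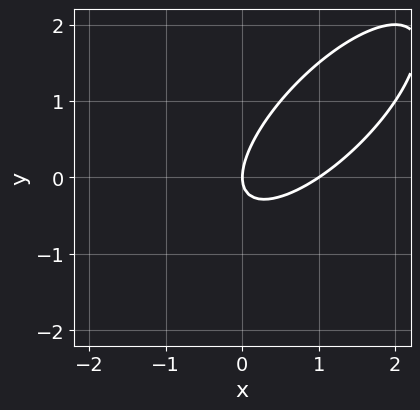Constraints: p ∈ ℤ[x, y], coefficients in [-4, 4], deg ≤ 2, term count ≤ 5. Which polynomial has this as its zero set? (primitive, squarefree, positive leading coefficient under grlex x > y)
(a) deg p = 2. A generic line meets the curve in up to 2 points.
(b) From the visible intercepts: it crosses the y-axis at the gridline y = 0; the x-axis gridline crossings are at x ∈ {0, 1}.
(c) Matching integer coefficients to the picture gives p.

2*x^2 - 3*x*y + 2*y^2 - 2*x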